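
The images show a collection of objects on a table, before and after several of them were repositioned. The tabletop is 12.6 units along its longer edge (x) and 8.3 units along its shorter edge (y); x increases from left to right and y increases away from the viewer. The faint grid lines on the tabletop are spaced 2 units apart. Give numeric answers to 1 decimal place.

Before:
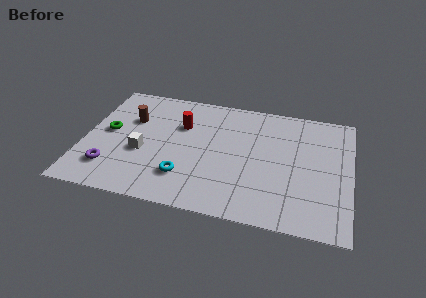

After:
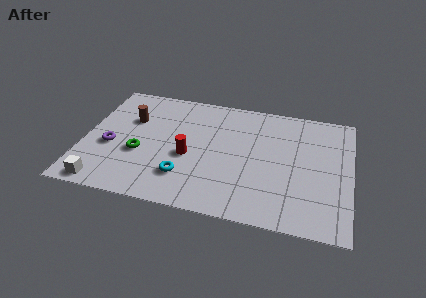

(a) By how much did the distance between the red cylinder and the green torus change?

-1.3

Before: roughly 3.6 units apart; after: 2.3. That's 1.3 units closer together.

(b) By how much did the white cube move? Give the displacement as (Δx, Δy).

(-1.6, -2.5)

The white cube was at about (2.8, 3.3) and moved to about (1.2, 0.8).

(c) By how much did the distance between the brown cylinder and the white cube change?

+2.5

Before: roughly 2.3 units apart; after: 4.8. That's 2.5 units further apart.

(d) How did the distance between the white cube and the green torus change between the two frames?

+0.8

Before: roughly 2.0 units apart; after: 2.8. That's 0.8 units further apart.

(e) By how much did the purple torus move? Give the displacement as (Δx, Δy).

(-0.1, 1.5)

From the two frames, the purple torus sits at roughly (1.4, 1.9) before and (1.3, 3.4) after.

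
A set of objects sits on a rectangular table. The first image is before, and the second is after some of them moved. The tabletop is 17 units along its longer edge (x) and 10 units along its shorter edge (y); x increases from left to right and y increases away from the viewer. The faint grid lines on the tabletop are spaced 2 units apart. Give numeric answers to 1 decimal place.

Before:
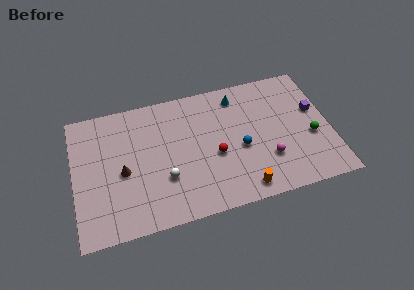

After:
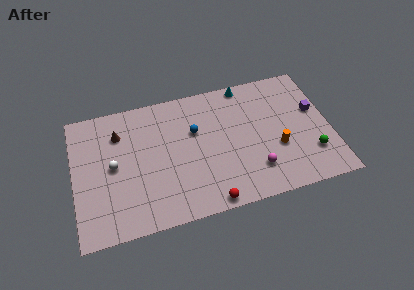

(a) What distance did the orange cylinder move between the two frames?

3.5

The orange cylinder was near (10.9, 1.2) before and (13.4, 3.7) after, so it travelled √(2.5² + 2.5²) ≈ 3.5 units.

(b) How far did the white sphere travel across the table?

3.8

The white sphere was near (5.9, 3.3) before and (2.6, 5.1) after, so it travelled √(3.3² + 1.8²) ≈ 3.8 units.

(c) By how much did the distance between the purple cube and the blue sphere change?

+2.6

They were about 5.4 units apart before and 8.0 after — 2.6 units further apart.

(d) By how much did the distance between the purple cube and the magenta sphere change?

+1.1

The distance was about 4.5 in the first image and 5.6 in the second, so they moved 1.1 units further apart.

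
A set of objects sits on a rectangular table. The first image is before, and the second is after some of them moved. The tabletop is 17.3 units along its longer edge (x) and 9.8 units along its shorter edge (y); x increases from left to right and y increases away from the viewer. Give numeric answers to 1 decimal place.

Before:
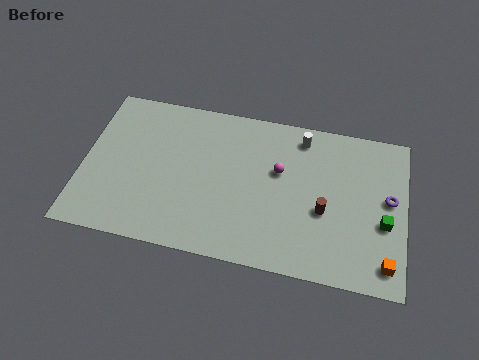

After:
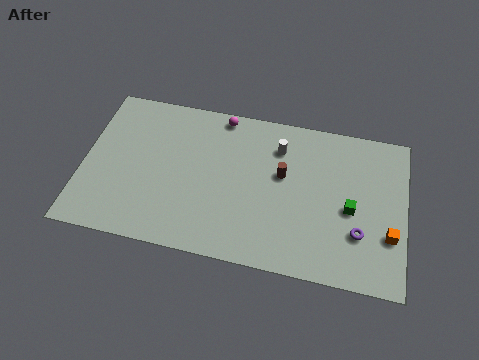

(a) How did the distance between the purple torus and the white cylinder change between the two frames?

+0.7

They were about 5.7 units apart before and 6.4 after — 0.7 units further apart.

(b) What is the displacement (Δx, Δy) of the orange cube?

(0.1, 1.7)

The orange cube was at about (16.4, 1.5) and moved to about (16.5, 3.2).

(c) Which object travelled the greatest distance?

the magenta sphere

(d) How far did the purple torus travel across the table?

2.8

The purple torus moved from about (16.4, 5.4) to (14.9, 3.0), a distance of √(1.5² + 2.4²) ≈ 2.8.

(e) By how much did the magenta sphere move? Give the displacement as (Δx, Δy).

(-3.3, 2.9)

The magenta sphere was at about (10.5, 6.0) and moved to about (7.2, 8.9).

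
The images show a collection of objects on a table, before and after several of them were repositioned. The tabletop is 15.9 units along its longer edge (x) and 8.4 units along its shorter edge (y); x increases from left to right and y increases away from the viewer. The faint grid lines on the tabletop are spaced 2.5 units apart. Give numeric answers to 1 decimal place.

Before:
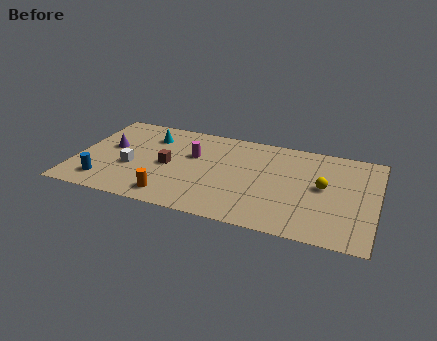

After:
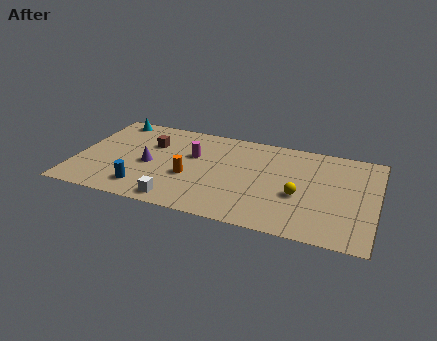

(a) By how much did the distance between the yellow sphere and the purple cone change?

-3.4

The distance was about 11.4 in the first image and 8.0 in the second, so they moved 3.4 units closer together.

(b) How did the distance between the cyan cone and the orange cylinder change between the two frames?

+0.9

The distance was about 5.3 in the first image and 6.2 in the second, so they moved 0.9 units further apart.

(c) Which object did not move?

the magenta cylinder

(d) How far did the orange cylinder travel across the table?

2.2

The orange cylinder moved from about (5.3, 1.3) to (6.1, 3.3), a distance of √(0.8² + 2.0²) ≈ 2.2.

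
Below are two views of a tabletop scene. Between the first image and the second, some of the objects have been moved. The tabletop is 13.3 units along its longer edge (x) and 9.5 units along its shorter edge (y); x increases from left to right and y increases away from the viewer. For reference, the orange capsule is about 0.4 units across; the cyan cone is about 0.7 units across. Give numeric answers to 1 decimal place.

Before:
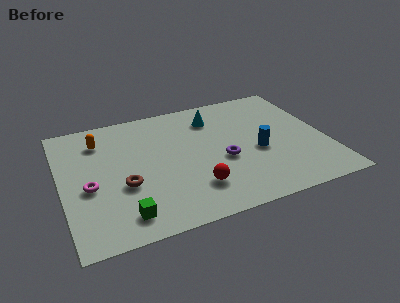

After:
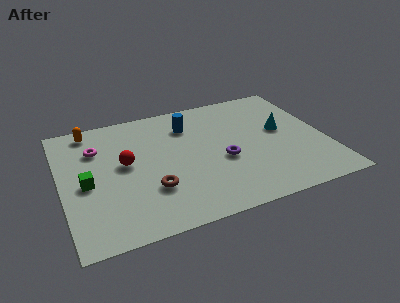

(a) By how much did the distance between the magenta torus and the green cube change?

-0.3

Before: roughly 2.9 units apart; after: 2.6. That's 0.3 units closer together.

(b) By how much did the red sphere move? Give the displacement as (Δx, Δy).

(-3.2, 2.9)

The red sphere was at about (6.4, 2.3) and moved to about (3.2, 5.2).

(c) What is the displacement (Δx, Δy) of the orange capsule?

(-0.4, 1.0)

From the two frames, the orange capsule sits at roughly (2.1, 7.4) before and (1.7, 8.4) after.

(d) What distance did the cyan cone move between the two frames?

3.9

The cyan cone moved from about (7.9, 7.4) to (11.2, 5.3), a distance of √(3.3² + 2.1²) ≈ 3.9.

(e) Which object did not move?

the purple torus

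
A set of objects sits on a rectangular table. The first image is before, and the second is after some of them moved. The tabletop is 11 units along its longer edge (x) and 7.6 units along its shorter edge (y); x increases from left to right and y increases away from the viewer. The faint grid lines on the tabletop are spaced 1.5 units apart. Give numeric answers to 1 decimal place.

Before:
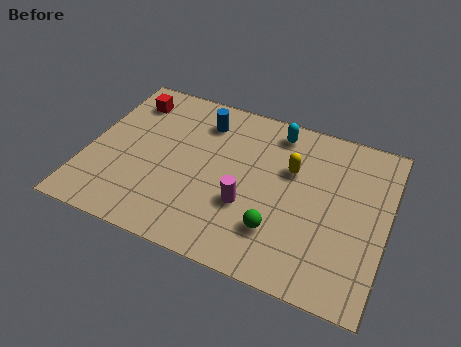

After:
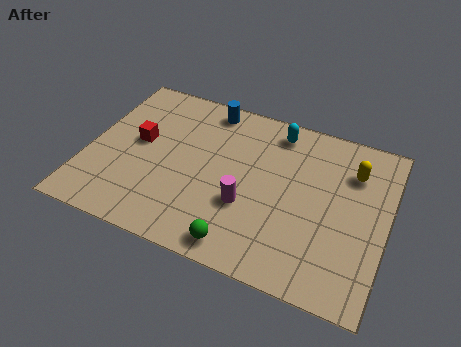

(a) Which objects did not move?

the cyan capsule and the magenta cylinder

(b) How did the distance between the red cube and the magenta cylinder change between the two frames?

-1.4

The distance was about 5.9 in the first image and 4.5 in the second, so they moved 1.4 units closer together.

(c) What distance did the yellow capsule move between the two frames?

2.3

The yellow capsule moved from about (7.4, 4.9) to (9.6, 5.6), a distance of √(2.2² + 0.7²) ≈ 2.3.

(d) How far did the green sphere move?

1.6

The green sphere was near (7.2, 2.0) before and (6.0, 0.9) after, so it travelled √(1.2² + 1.1²) ≈ 1.6 units.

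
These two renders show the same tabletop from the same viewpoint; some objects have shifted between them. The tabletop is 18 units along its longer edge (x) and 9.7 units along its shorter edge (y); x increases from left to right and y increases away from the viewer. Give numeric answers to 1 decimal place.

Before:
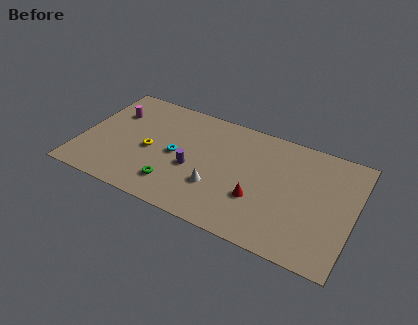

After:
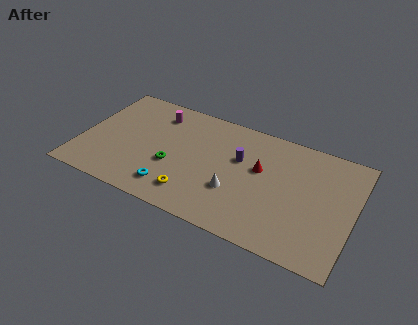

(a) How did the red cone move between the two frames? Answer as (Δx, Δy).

(-0.1, 2.5)

From the two frames, the red cone sits at roughly (11.9, 3.3) before and (11.8, 5.8) after.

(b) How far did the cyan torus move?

2.9

From (6.3, 4.7) to (6.4, 1.8), the cyan torus covered √(0.1² + 2.9²) ≈ 2.9 units.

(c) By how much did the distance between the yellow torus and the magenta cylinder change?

+3.0

The distance was about 3.7 in the first image and 6.7 in the second, so they moved 3.0 units further apart.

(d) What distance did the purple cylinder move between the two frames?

3.6

The purple cylinder moved from about (7.5, 4.0) to (10.4, 6.1), a distance of √(2.9² + 2.1²) ≈ 3.6.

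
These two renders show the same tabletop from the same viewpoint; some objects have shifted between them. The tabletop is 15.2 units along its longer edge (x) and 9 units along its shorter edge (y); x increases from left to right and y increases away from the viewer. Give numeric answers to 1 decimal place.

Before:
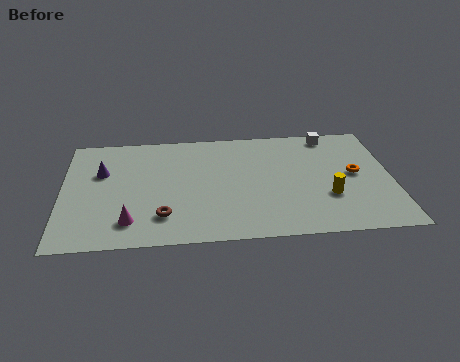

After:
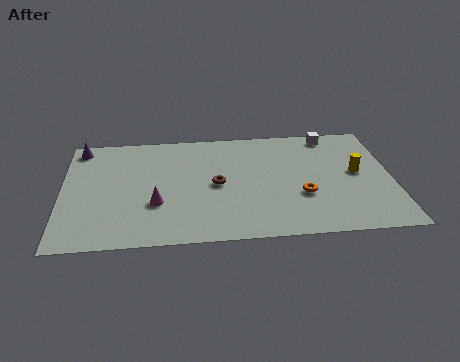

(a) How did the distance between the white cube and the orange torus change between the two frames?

+1.6

They were about 3.4 units apart before and 5.0 after — 1.6 units further apart.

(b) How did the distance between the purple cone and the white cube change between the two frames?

+0.8

The distance was about 10.9 in the first image and 11.7 in the second, so they moved 0.8 units further apart.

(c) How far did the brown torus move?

3.4

The brown torus moved from about (4.6, 2.1) to (7.1, 4.4), a distance of √(2.5² + 2.3²) ≈ 3.4.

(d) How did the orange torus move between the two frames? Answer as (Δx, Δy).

(-2.5, -1.5)

The orange torus started near (13.5, 4.7) and ended near (11.0, 3.2).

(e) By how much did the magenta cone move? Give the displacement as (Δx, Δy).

(1.2, 1.3)

The magenta cone started near (3.1, 1.8) and ended near (4.3, 3.1).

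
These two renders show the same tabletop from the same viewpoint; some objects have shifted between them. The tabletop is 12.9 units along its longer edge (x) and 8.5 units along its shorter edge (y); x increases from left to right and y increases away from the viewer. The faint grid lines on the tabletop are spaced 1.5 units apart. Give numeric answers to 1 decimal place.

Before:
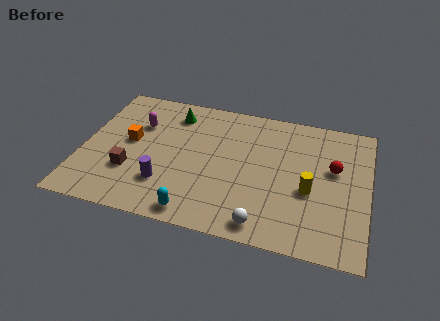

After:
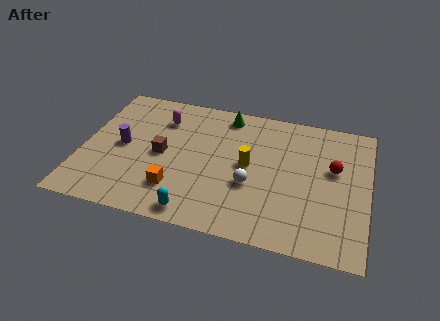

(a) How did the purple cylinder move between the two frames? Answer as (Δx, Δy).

(-2.1, 1.9)

The purple cylinder started near (3.9, 2.3) and ended near (1.8, 4.2).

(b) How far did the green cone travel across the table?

2.5

The green cone was near (3.9, 6.9) before and (6.3, 7.4) after, so it travelled √(2.4² + 0.5²) ≈ 2.5 units.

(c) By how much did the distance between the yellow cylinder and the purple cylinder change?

-0.8

Before: roughly 6.5 units apart; after: 5.7. That's 0.8 units closer together.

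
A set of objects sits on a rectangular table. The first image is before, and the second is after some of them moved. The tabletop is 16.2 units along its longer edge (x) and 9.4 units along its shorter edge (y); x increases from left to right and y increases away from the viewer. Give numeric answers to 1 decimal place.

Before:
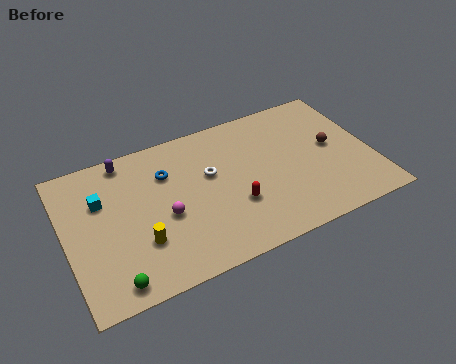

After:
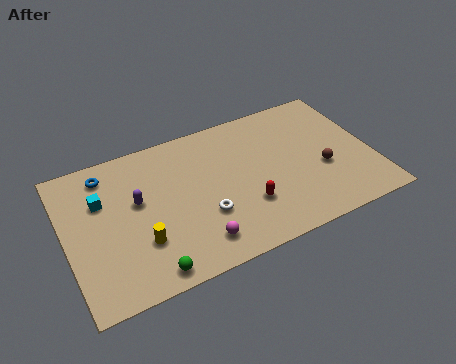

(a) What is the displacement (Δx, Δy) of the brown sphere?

(-0.7, -1.3)

The brown sphere was at about (14.2, 5.0) and moved to about (13.5, 3.7).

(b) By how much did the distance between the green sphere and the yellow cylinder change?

-0.5

The distance was about 2.4 in the first image and 1.9 in the second, so they moved 0.5 units closer together.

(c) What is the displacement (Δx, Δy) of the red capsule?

(0.6, -0.3)

The red capsule was at about (8.7, 3.2) and moved to about (9.3, 2.9).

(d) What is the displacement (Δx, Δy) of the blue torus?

(-3.1, 1.2)

From the two frames, the blue torus sits at roughly (5.5, 6.7) before and (2.4, 7.9) after.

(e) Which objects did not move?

the yellow cylinder and the cyan cube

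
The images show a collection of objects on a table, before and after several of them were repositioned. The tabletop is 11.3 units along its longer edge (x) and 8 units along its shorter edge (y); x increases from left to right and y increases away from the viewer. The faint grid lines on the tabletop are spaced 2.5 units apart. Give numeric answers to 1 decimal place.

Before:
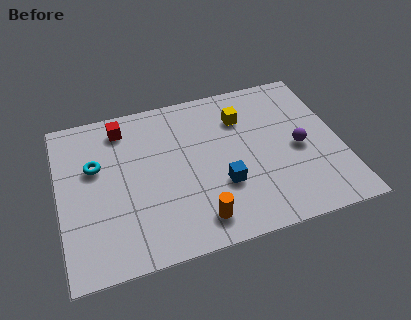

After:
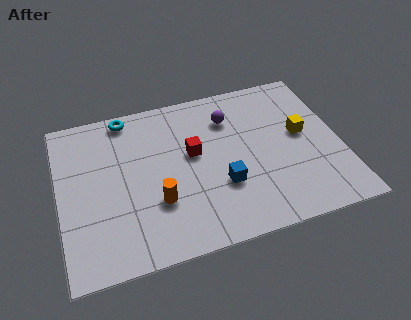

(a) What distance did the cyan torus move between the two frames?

2.6

From (1.5, 5.0) to (2.9, 7.2), the cyan torus covered √(1.4² + 2.2²) ≈ 2.6 units.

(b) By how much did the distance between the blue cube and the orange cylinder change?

+0.8

The distance was about 1.8 in the first image and 2.6 in the second, so they moved 0.8 units further apart.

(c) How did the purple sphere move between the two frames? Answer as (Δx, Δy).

(-2.6, 2.3)

From the two frames, the purple sphere sits at roughly (9.6, 3.7) before and (7.0, 6.0) after.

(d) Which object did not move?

the blue cube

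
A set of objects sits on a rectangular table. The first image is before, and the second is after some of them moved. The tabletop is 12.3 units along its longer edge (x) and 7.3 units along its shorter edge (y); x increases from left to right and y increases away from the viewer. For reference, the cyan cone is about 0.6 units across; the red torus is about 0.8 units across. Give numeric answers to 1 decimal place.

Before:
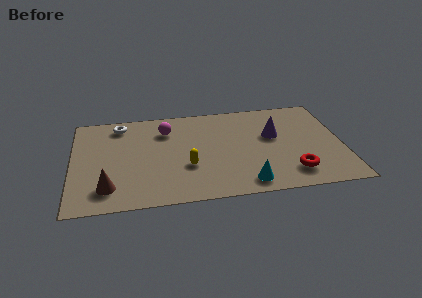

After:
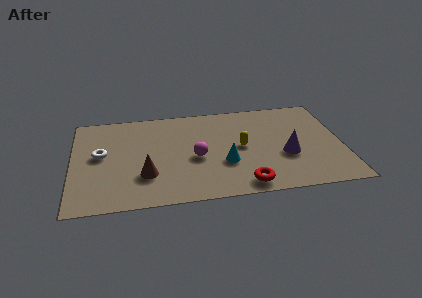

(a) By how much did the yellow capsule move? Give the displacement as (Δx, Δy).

(2.5, 1.1)

From the two frames, the yellow capsule sits at roughly (5.2, 2.6) before and (7.7, 3.7) after.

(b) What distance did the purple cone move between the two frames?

1.7

The purple cone was near (9.2, 4.4) before and (9.7, 2.8) after, so it travelled √(0.5² + 1.6²) ≈ 1.7 units.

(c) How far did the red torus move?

2.3

From (9.9, 1.5) to (7.7, 0.9), the red torus covered √(2.2² + 0.6²) ≈ 2.3 units.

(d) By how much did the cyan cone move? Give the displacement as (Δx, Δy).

(-0.9, 1.6)

From the two frames, the cyan cone sits at roughly (7.8, 1.0) before and (6.9, 2.6) after.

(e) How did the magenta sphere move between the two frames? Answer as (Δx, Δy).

(1.3, -2.3)

From the two frames, the magenta sphere sits at roughly (4.3, 5.5) before and (5.6, 3.2) after.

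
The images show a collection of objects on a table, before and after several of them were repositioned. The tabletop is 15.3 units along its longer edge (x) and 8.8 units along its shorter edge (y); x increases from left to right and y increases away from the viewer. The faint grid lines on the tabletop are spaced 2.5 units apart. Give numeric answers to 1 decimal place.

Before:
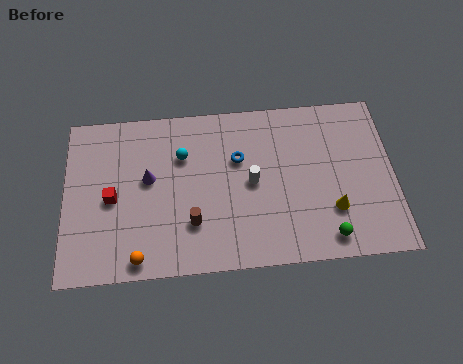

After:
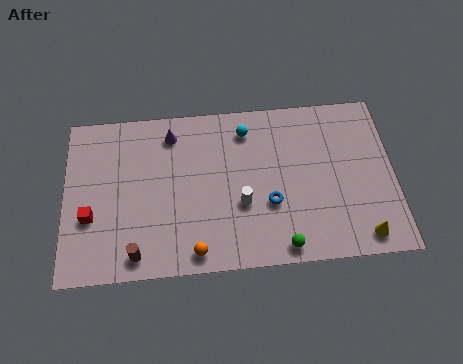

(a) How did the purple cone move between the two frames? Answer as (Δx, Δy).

(1.1, 2.3)

The purple cone started near (3.9, 5.0) and ended near (5.0, 7.3).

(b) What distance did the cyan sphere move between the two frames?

3.2

From (5.5, 6.1) to (8.5, 7.2), the cyan sphere covered √(3.0² + 1.1²) ≈ 3.2 units.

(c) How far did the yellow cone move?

2.0

The yellow cone was near (12.4, 2.6) before and (13.7, 1.1) after, so it travelled √(1.3² + 1.5²) ≈ 2.0 units.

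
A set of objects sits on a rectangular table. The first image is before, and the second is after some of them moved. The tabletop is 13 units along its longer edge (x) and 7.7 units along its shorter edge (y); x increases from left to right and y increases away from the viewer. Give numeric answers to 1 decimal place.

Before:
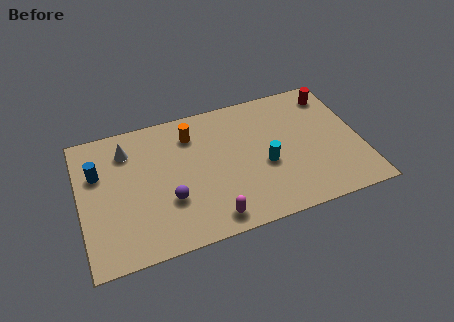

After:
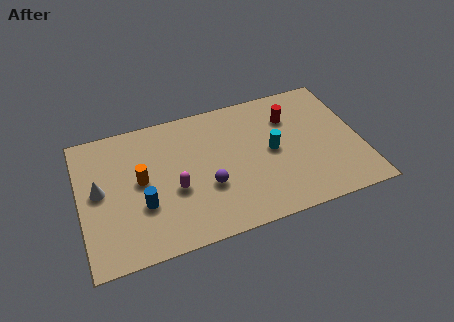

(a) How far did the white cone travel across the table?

2.4

From (2.3, 6.0) to (0.9, 4.1), the white cone covered √(1.4² + 1.9²) ≈ 2.4 units.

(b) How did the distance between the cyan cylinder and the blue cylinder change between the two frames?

-1.6

Before: roughly 7.8 units apart; after: 6.2. That's 1.6 units closer together.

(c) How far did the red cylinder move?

2.2

From (12.0, 6.4) to (9.9, 5.6), the red cylinder covered √(2.1² + 0.8²) ≈ 2.2 units.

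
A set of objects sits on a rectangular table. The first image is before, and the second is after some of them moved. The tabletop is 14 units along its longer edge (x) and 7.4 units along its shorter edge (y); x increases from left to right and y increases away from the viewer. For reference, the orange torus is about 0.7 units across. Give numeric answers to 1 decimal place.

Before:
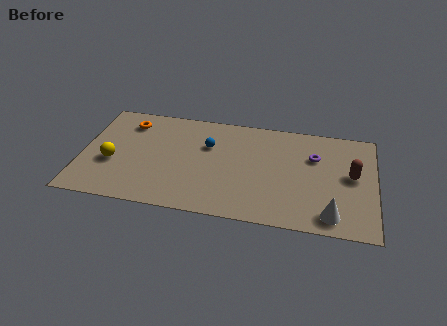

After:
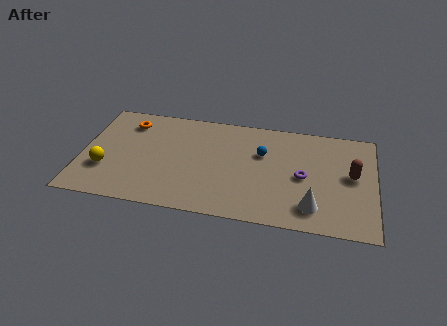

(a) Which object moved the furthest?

the blue sphere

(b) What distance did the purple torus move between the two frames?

1.6

The purple torus moved from about (11.1, 5.0) to (10.6, 3.5), a distance of √(0.5² + 1.5²) ≈ 1.6.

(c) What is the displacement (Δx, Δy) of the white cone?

(-0.9, 0.4)

The white cone started near (12.0, 1.1) and ended near (11.1, 1.5).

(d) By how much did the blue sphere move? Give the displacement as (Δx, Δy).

(2.6, -0.1)

The blue sphere was at about (6.0, 4.9) and moved to about (8.6, 4.8).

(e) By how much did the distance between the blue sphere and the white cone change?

-3.0

Before: roughly 7.1 units apart; after: 4.1. That's 3.0 units closer together.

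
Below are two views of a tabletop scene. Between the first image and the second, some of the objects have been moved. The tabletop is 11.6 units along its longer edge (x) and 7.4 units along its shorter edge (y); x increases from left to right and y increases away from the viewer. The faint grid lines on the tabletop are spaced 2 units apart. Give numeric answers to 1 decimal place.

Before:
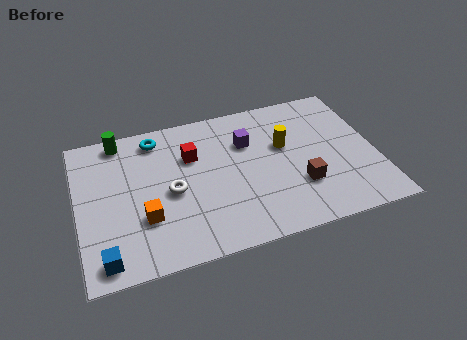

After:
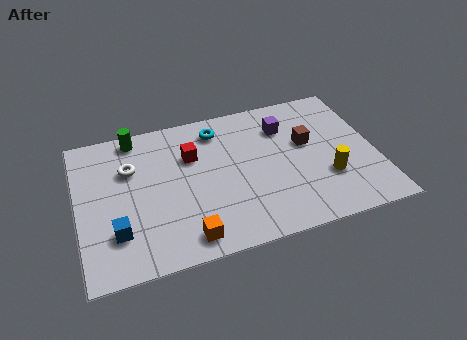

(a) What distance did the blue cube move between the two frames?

1.2

From (0.9, 0.9) to (1.4, 2.0), the blue cube covered √(0.5² + 1.1²) ≈ 1.2 units.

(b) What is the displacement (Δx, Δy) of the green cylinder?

(0.6, 0.0)

The green cylinder was at about (1.8, 6.6) and moved to about (2.4, 6.6).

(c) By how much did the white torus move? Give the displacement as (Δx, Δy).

(-1.5, 1.6)

The white torus was at about (3.6, 3.4) and moved to about (2.1, 5.0).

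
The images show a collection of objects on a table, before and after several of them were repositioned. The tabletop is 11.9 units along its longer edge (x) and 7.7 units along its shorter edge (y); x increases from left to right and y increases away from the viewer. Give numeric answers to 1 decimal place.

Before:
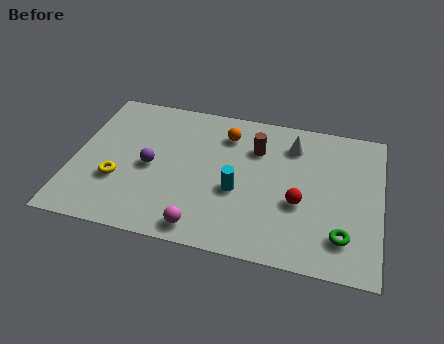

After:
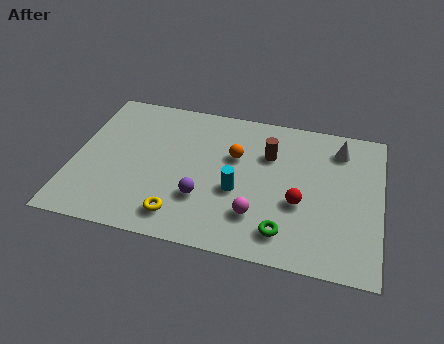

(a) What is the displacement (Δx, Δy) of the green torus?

(-2.2, -0.3)

The green torus started near (10.5, 1.7) and ended near (8.3, 1.4).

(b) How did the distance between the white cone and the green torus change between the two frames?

+0.4

They were about 4.8 units apart before and 5.2 after — 0.4 units further apart.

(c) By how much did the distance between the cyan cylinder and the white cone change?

+1.4

Before: roughly 3.5 units apart; after: 4.9. That's 1.4 units further apart.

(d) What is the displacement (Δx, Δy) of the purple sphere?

(2.1, -1.2)

The purple sphere started near (3.0, 3.6) and ended near (5.1, 2.4).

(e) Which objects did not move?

the red sphere and the cyan cylinder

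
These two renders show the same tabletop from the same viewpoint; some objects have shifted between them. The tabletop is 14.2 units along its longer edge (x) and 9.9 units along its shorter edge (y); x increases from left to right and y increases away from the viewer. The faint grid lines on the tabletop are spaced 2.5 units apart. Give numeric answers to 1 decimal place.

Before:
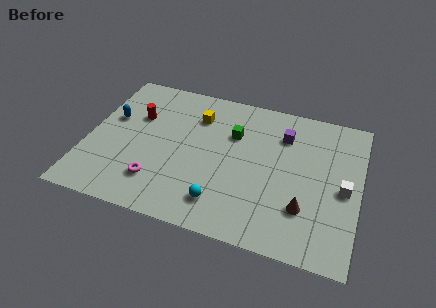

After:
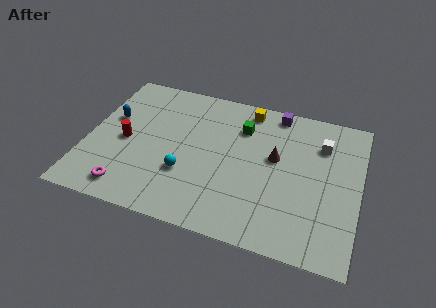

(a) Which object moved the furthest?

the brown cone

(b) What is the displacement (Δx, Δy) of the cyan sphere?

(-2.0, 1.4)

From the two frames, the cyan sphere sits at roughly (7.3, 1.9) before and (5.3, 3.3) after.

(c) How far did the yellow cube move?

2.9

The yellow cube was near (5.5, 7.4) before and (8.1, 8.7) after, so it travelled √(2.6² + 1.3²) ≈ 2.9 units.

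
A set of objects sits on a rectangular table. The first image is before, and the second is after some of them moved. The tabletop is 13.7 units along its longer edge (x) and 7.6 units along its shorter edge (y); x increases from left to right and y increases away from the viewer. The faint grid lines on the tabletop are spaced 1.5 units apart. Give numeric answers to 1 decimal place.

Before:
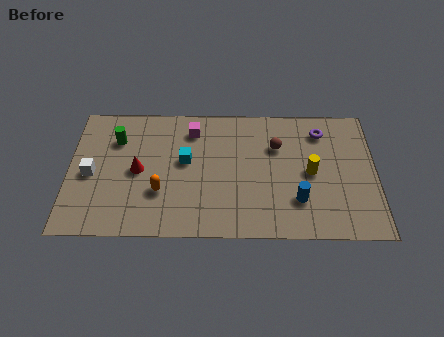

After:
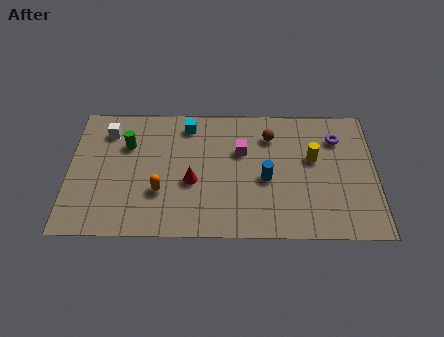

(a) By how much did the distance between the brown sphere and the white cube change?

-1.2

They were about 8.5 units apart before and 7.3 after — 1.2 units closer together.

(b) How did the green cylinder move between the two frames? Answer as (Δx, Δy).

(0.5, -0.3)

The green cylinder started near (2.1, 5.5) and ended near (2.6, 5.2).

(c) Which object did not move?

the orange capsule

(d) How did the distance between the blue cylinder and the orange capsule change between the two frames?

-1.3

They were about 6.1 units apart before and 4.8 after — 1.3 units closer together.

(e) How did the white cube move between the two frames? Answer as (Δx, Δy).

(0.7, 2.5)

From the two frames, the white cube sits at roughly (1.0, 3.5) before and (1.7, 6.0) after.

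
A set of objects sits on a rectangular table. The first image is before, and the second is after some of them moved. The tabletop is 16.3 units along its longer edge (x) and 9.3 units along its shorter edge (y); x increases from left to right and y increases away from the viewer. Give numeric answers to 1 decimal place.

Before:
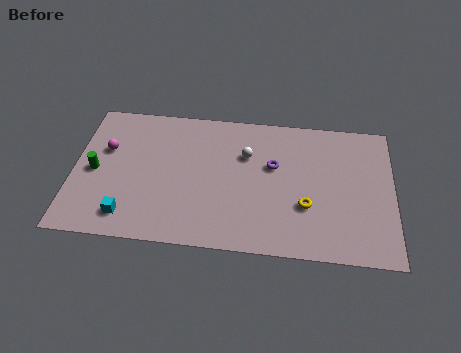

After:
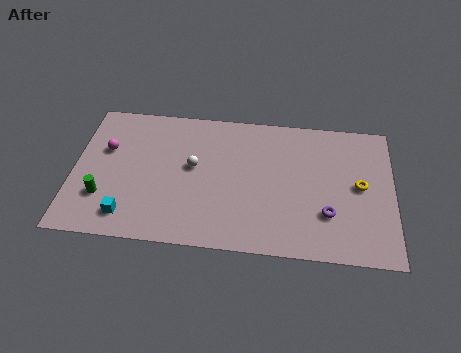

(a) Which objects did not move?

the magenta sphere and the cyan cube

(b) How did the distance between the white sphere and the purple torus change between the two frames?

+5.8

They were about 1.5 units apart before and 7.3 after — 5.8 units further apart.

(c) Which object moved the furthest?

the purple torus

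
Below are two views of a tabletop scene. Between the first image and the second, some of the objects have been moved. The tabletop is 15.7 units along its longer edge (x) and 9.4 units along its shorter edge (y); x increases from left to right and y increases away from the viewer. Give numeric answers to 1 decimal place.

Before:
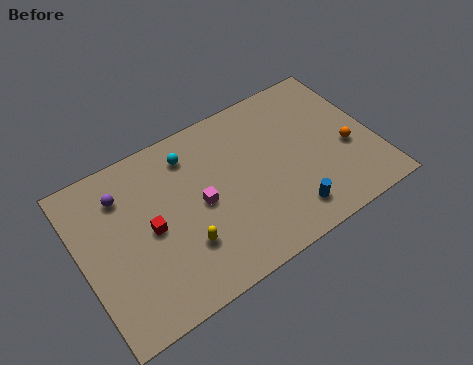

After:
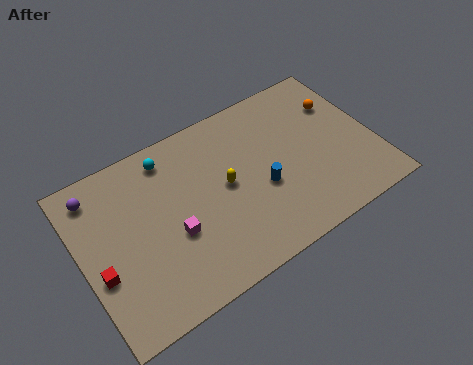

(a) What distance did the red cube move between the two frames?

3.0

From (3.6, 4.6) to (0.8, 3.6), the red cube covered √(2.8² + 1.0²) ≈ 3.0 units.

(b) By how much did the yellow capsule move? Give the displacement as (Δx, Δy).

(2.6, 2.1)

The yellow capsule started near (5.1, 2.8) and ended near (7.7, 4.9).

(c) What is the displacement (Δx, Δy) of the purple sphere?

(-1.3, 0.7)

The purple sphere was at about (2.5, 7.2) and moved to about (1.2, 7.9).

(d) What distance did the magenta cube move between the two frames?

1.8

The magenta cube was near (6.3, 4.6) before and (4.7, 3.7) after, so it travelled √(1.6² + 0.9²) ≈ 1.8 units.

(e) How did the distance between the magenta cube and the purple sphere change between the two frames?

+0.9

Before: roughly 4.6 units apart; after: 5.5. That's 0.9 units further apart.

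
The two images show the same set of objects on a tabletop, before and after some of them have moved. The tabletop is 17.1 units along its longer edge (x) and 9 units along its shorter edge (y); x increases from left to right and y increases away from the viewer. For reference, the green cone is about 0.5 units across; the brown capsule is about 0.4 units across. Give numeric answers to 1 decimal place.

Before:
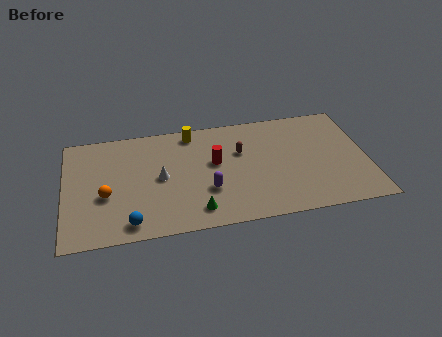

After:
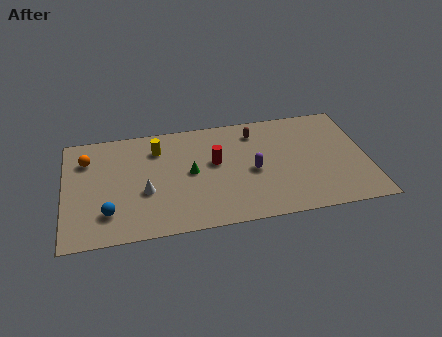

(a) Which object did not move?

the red cylinder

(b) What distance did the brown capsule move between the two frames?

1.7

The brown capsule moved from about (10.0, 5.8) to (10.9, 7.3), a distance of √(0.9² + 1.5²) ≈ 1.7.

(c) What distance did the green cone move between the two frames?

3.1

The green cone moved from about (7.3, 1.5) to (7.1, 4.6), a distance of √(0.2² + 3.1²) ≈ 3.1.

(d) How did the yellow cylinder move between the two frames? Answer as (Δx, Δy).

(-2.0, -1.0)

The yellow cylinder was at about (7.3, 7.9) and moved to about (5.3, 6.9).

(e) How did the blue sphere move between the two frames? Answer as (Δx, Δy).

(-1.2, 1.0)

From the two frames, the blue sphere sits at roughly (3.6, 1.2) before and (2.4, 2.2) after.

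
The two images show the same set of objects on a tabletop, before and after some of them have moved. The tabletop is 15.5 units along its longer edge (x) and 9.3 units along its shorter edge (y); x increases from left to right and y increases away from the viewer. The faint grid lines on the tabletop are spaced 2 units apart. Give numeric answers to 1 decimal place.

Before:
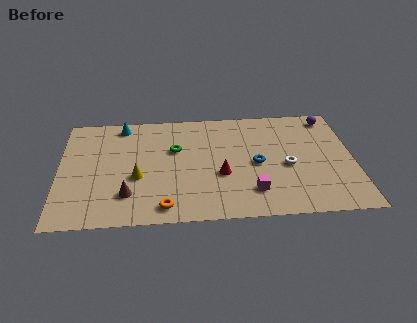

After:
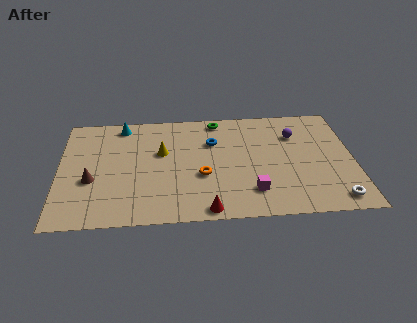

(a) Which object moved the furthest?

the white torus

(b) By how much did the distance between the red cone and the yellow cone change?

+1.0

Before: roughly 4.4 units apart; after: 5.4. That's 1.0 units further apart.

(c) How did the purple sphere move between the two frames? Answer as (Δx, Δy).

(-1.9, -1.4)

The purple sphere started near (14.4, 8.1) and ended near (12.5, 6.7).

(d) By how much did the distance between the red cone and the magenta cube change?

+0.5

Before: roughly 2.2 units apart; after: 2.7. That's 0.5 units further apart.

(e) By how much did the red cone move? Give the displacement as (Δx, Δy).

(-0.8, -2.8)

From the two frames, the red cone sits at roughly (8.5, 3.6) before and (7.7, 0.8) after.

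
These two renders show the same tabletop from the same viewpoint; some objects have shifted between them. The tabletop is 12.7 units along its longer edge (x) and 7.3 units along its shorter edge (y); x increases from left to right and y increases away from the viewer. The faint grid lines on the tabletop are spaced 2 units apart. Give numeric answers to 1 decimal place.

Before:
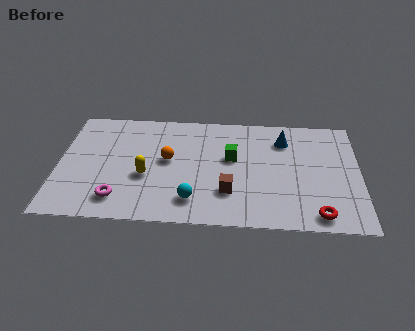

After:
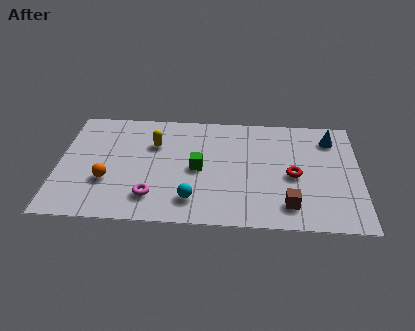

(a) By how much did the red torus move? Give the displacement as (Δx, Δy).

(-1.0, 2.4)

The red torus started near (10.9, 0.9) and ended near (9.9, 3.3).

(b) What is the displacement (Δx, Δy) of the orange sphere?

(-2.5, -1.5)

From the two frames, the orange sphere sits at roughly (4.6, 4.0) before and (2.1, 2.5) after.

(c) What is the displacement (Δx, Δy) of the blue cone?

(2.0, 0.2)

The blue cone was at about (9.5, 5.6) and moved to about (11.5, 5.8).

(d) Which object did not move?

the cyan sphere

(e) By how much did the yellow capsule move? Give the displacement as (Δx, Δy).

(0.3, 2.1)

The yellow capsule started near (3.7, 2.9) and ended near (4.0, 5.0).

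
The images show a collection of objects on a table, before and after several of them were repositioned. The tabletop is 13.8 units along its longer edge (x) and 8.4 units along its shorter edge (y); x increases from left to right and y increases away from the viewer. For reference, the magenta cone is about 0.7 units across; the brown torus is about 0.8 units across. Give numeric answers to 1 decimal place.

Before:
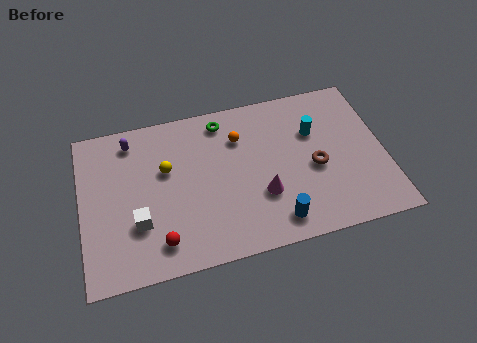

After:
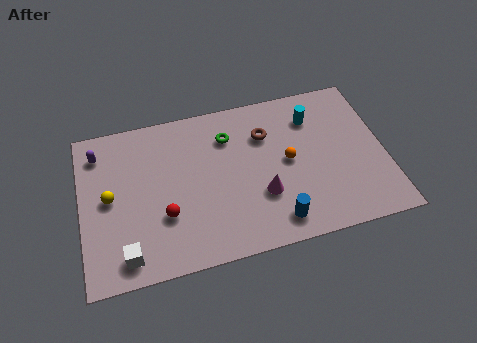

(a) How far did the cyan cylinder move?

0.8

From (10.7, 5.6) to (10.7, 6.4), the cyan cylinder covered √(0.0² + 0.8²) ≈ 0.8 units.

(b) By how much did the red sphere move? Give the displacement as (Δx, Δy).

(0.3, 1.3)

The red sphere started near (3.4, 1.5) and ended near (3.7, 2.8).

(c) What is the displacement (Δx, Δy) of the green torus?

(0.2, -0.9)

The green torus started near (6.6, 7.2) and ended near (6.8, 6.3).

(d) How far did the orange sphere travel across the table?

2.8

From (7.3, 6.1) to (9.4, 4.3), the orange sphere covered √(2.1² + 1.8²) ≈ 2.8 units.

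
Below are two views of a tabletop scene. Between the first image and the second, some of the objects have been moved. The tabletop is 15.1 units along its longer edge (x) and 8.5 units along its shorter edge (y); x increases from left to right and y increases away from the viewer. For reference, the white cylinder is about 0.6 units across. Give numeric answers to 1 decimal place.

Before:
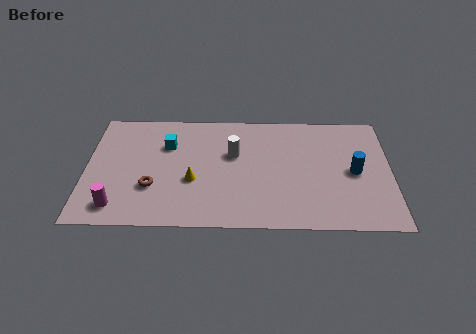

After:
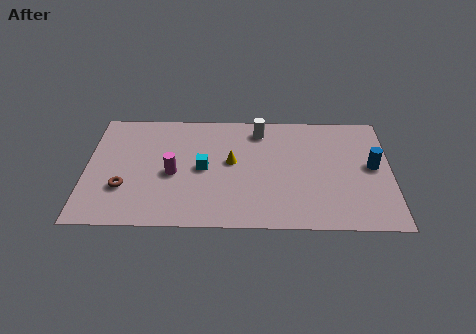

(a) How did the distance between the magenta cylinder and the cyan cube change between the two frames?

-3.5

Before: roughly 5.1 units apart; after: 1.6. That's 3.5 units closer together.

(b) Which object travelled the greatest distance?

the magenta cylinder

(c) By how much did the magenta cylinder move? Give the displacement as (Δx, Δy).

(2.7, 2.4)

From the two frames, the magenta cylinder sits at roughly (1.6, 1.4) before and (4.3, 3.8) after.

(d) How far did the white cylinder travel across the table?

2.2

The white cylinder moved from about (7.3, 5.3) to (8.6, 7.1), a distance of √(1.3² + 1.8²) ≈ 2.2.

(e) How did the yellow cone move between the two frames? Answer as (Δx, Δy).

(1.9, 1.4)

From the two frames, the yellow cone sits at roughly (5.3, 3.3) before and (7.2, 4.7) after.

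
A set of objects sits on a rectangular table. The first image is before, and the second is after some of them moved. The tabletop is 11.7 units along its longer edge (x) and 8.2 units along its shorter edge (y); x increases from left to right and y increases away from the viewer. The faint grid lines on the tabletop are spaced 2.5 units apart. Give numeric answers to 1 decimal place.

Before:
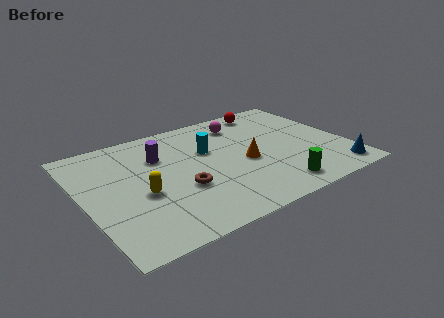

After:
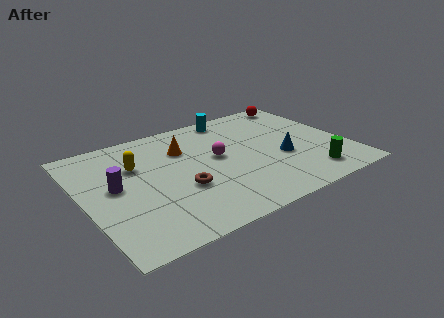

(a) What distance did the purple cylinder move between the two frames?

2.6

The purple cylinder moved from about (3.6, 5.7) to (1.4, 4.4), a distance of √(2.2² + 1.3²) ≈ 2.6.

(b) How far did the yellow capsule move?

2.1

The yellow capsule was near (2.4, 3.4) before and (2.5, 5.5) after, so it travelled √(0.1² + 2.1²) ≈ 2.1 units.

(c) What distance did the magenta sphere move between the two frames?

2.6

From (7.5, 6.6) to (6.0, 4.5), the magenta sphere covered √(1.5² + 2.1²) ≈ 2.6 units.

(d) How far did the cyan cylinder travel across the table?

2.6

The cyan cylinder was near (5.7, 5.2) before and (7.2, 7.3) after, so it travelled √(1.5² + 2.1²) ≈ 2.6 units.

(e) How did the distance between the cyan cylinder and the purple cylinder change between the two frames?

+4.3

They were about 2.2 units apart before and 6.5 after — 4.3 units further apart.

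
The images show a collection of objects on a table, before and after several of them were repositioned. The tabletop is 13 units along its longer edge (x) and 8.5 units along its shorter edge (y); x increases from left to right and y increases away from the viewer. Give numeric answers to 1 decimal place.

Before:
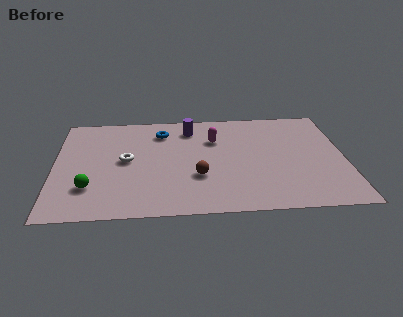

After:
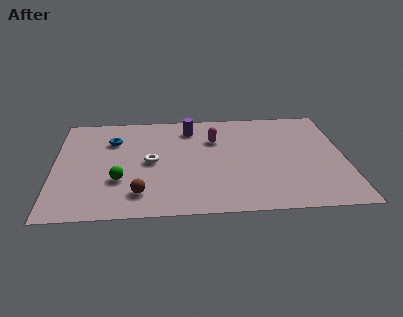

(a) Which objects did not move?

the magenta capsule and the purple cylinder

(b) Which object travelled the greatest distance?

the brown sphere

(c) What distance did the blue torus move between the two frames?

2.3

The blue torus was near (4.8, 6.7) before and (2.6, 6.1) after, so it travelled √(2.2² + 0.6²) ≈ 2.3 units.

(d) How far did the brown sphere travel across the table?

2.9

The brown sphere was near (6.4, 2.9) before and (3.8, 1.7) after, so it travelled √(2.6² + 1.2²) ≈ 2.9 units.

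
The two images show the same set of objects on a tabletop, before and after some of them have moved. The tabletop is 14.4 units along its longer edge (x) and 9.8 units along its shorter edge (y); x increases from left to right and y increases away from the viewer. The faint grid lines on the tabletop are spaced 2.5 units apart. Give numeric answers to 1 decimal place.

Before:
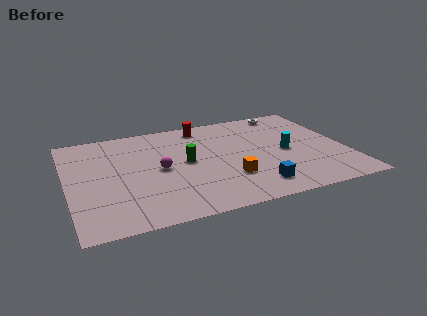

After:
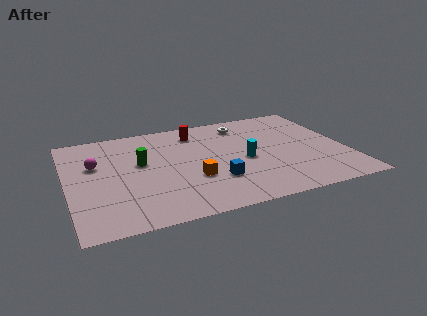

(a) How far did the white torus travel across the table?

2.6

From (11.9, 8.8) to (9.4, 8.1), the white torus covered √(2.5² + 0.7²) ≈ 2.6 units.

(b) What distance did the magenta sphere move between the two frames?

3.5

The magenta sphere moved from about (4.7, 4.8) to (1.5, 6.2), a distance of √(3.2² + 1.4²) ≈ 3.5.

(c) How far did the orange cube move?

1.9

The orange cube was near (8.1, 2.9) before and (6.3, 3.4) after, so it travelled √(1.8² + 0.5²) ≈ 1.9 units.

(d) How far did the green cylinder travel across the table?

2.4

The green cylinder moved from about (6.1, 5.1) to (3.8, 5.7), a distance of √(2.3² + 0.6²) ≈ 2.4.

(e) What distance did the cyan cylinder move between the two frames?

2.2

The cyan cylinder moved from about (11.3, 4.6) to (9.1, 4.4), a distance of √(2.2² + 0.2²) ≈ 2.2.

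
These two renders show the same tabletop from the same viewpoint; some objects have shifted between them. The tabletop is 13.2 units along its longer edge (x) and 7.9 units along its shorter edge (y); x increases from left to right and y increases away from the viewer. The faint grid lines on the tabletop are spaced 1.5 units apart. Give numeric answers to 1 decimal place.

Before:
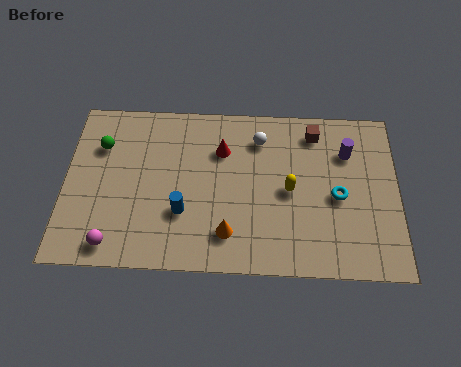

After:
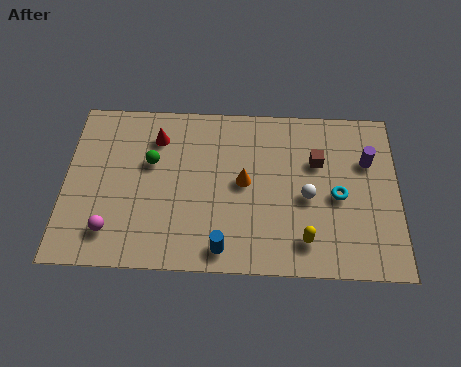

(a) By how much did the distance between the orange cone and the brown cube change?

-2.9

They were about 6.0 units apart before and 3.1 after — 2.9 units closer together.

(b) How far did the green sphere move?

2.1

From (1.4, 5.6) to (3.4, 4.9), the green sphere covered √(2.0² + 0.7²) ≈ 2.1 units.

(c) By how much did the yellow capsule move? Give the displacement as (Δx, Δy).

(0.6, -2.3)

From the two frames, the yellow capsule sits at roughly (8.9, 3.8) before and (9.5, 1.5) after.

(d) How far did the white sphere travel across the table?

3.3

The white sphere was near (7.7, 6.2) before and (9.6, 3.5) after, so it travelled √(1.9² + 2.7²) ≈ 3.3 units.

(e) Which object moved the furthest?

the white sphere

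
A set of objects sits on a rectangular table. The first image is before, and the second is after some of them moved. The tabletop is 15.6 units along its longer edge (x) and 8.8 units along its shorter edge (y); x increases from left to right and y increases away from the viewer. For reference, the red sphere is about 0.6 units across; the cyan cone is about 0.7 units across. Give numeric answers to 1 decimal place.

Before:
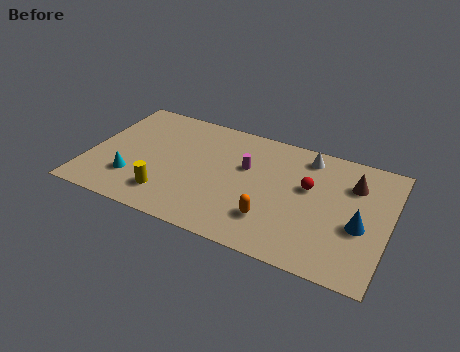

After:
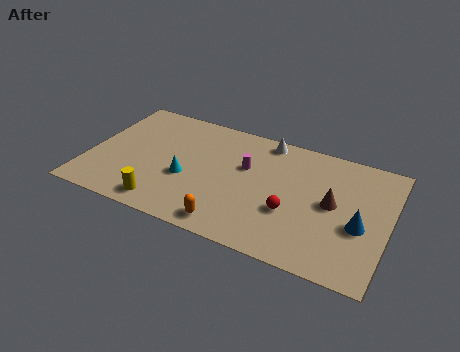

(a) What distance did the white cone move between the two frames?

2.2

The white cone moved from about (11.1, 7.5) to (8.9, 7.9), a distance of √(2.2² + 0.4²) ≈ 2.2.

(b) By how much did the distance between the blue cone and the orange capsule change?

+2.3

The distance was about 4.6 in the first image and 6.9 in the second, so they moved 2.3 units further apart.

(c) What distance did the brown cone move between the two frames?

2.0

From (13.6, 6.4) to (12.7, 4.6), the brown cone covered √(0.9² + 1.8²) ≈ 2.0 units.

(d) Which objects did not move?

the blue cone and the magenta cylinder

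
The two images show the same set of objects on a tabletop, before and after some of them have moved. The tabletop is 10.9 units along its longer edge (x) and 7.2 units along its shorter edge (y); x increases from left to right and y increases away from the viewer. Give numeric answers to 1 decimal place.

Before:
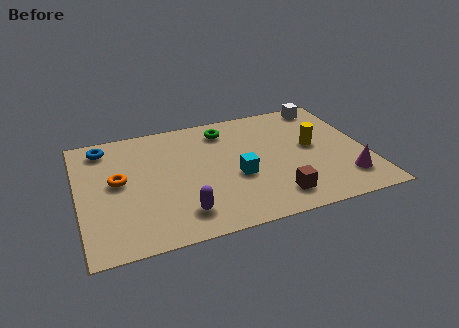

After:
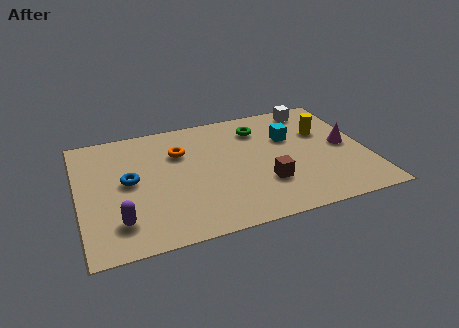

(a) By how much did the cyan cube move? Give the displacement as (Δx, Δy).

(2.2, 1.8)

The cyan cube started near (5.9, 2.9) and ended near (8.1, 4.7).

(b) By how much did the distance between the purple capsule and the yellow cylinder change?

+2.8

The distance was about 5.8 in the first image and 8.6 in the second, so they moved 2.8 units further apart.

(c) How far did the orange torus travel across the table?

2.6

The orange torus moved from about (1.5, 3.9) to (3.9, 5.0), a distance of √(2.4² + 1.1²) ≈ 2.6.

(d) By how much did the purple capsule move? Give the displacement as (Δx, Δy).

(-2.3, 0.2)

The purple capsule was at about (3.7, 1.4) and moved to about (1.4, 1.6).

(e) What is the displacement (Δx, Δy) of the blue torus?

(0.8, -2.3)

The blue torus started near (1.1, 6.1) and ended near (1.9, 3.8).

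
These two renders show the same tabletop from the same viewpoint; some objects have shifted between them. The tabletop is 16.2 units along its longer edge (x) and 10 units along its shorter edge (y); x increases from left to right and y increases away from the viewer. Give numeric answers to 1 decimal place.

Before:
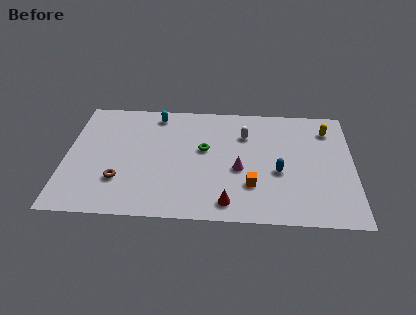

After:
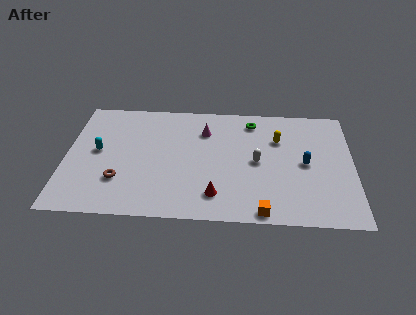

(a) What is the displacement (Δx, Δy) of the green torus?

(2.7, 2.6)

From the two frames, the green torus sits at roughly (7.8, 5.8) before and (10.5, 8.4) after.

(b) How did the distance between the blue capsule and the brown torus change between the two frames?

+1.6

Before: roughly 9.0 units apart; after: 10.6. That's 1.6 units further apart.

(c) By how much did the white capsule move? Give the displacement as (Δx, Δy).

(0.7, -2.3)

The white capsule started near (10.1, 7.2) and ended near (10.8, 4.9).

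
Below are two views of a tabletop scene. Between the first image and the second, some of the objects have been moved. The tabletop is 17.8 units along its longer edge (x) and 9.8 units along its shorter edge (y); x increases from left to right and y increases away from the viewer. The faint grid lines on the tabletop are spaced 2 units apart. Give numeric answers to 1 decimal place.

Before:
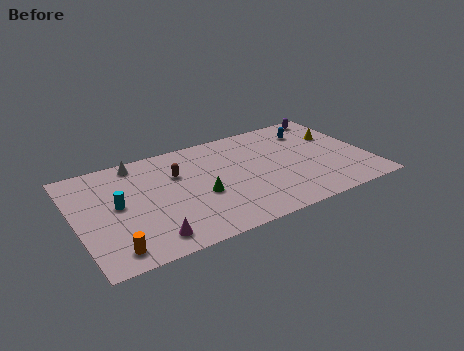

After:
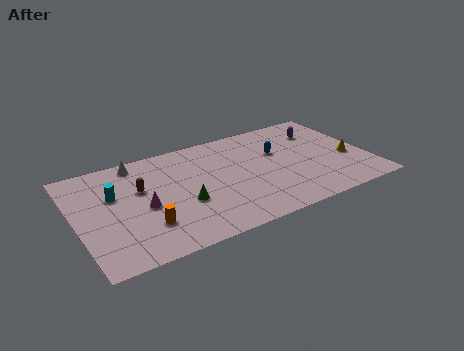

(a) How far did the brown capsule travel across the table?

2.4

The brown capsule was near (6.3, 6.6) before and (4.0, 6.1) after, so it travelled √(2.3² + 0.5²) ≈ 2.4 units.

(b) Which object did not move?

the white cone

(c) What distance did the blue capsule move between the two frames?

2.7

From (14.8, 7.6) to (12.5, 6.2), the blue capsule covered √(2.3² + 1.4²) ≈ 2.7 units.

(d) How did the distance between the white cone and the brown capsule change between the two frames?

-0.4

The distance was about 3.0 in the first image and 2.6 in the second, so they moved 0.4 units closer together.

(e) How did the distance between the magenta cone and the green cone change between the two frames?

-1.8

They were about 4.2 units apart before and 2.4 after — 1.8 units closer together.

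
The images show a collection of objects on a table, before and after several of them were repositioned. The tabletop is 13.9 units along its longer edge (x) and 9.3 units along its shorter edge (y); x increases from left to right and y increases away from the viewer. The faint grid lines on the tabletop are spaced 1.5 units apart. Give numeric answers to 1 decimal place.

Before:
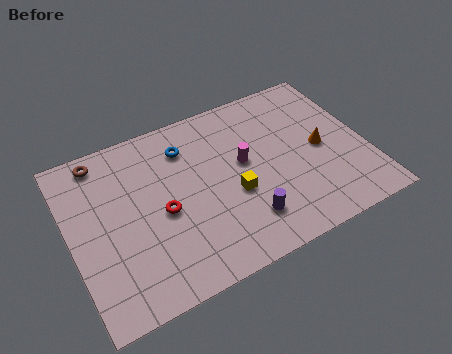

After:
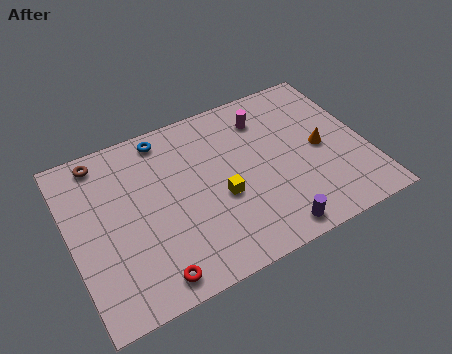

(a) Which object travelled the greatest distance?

the red torus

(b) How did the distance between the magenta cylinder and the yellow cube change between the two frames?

+2.7

Before: roughly 1.7 units apart; after: 4.4. That's 2.7 units further apart.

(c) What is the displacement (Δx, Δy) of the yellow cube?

(-0.6, 0.1)

The yellow cube started near (7.5, 3.7) and ended near (6.9, 3.8).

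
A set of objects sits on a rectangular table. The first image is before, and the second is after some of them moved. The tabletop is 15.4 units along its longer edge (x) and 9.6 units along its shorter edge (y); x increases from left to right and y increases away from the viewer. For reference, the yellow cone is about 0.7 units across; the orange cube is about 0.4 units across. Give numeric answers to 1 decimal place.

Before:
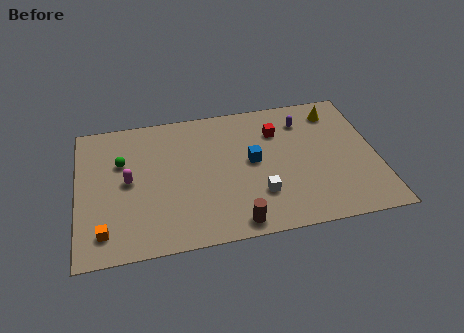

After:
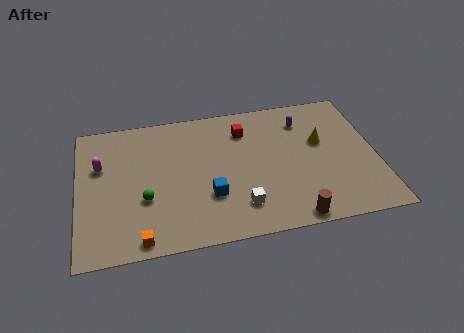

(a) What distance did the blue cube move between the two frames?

3.0

From (9.0, 5.1) to (6.7, 3.1), the blue cube covered √(2.3² + 2.0²) ≈ 3.0 units.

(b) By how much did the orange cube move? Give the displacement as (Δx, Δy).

(1.8, -0.8)

From the two frames, the orange cube sits at roughly (1.3, 1.7) before and (3.1, 0.9) after.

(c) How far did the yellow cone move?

2.3

From (13.5, 7.9) to (12.6, 5.8), the yellow cone covered √(0.9² + 2.1²) ≈ 2.3 units.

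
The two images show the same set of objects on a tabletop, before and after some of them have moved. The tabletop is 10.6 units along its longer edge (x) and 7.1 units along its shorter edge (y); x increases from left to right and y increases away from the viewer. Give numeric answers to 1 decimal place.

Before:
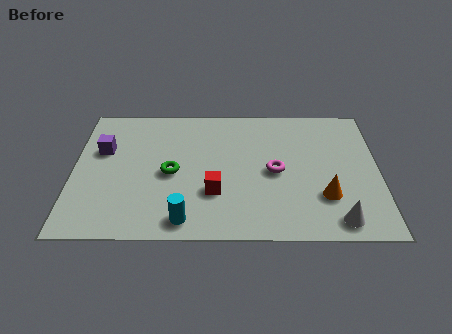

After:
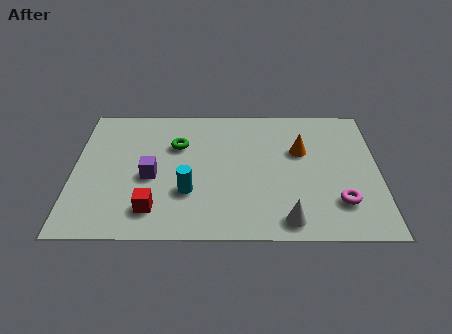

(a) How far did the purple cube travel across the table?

2.2

The purple cube moved from about (1.0, 4.5) to (2.7, 3.1), a distance of √(1.7² + 1.4²) ≈ 2.2.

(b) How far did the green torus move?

1.5

From (3.4, 3.3) to (3.6, 4.8), the green torus covered √(0.2² + 1.5²) ≈ 1.5 units.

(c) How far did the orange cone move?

2.5

The orange cone was near (8.7, 2.1) before and (7.9, 4.5) after, so it travelled √(0.8² + 2.4²) ≈ 2.5 units.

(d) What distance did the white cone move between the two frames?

1.7

From (9.1, 0.9) to (7.4, 0.9), the white cone covered √(1.7² + 0.0²) ≈ 1.7 units.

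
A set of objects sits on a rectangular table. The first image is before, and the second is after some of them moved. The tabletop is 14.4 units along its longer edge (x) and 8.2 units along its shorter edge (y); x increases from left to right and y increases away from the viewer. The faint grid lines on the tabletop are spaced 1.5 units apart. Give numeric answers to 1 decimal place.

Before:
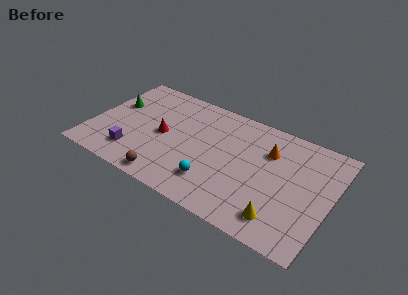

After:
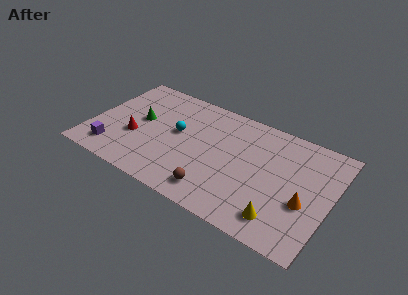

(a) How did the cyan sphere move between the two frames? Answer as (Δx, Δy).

(-2.6, 2.6)

The cyan sphere started near (7.7, 2.0) and ended near (5.1, 4.6).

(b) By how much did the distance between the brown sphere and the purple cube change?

+3.8

Before: roughly 2.5 units apart; after: 6.3. That's 3.8 units further apart.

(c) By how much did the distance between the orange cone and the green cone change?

+0.9

The distance was about 9.4 in the first image and 10.3 in the second, so they moved 0.9 units further apart.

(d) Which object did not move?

the yellow cone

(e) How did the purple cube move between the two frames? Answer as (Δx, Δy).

(-1.2, -0.3)

From the two frames, the purple cube sits at roughly (2.8, 1.8) before and (1.6, 1.5) after.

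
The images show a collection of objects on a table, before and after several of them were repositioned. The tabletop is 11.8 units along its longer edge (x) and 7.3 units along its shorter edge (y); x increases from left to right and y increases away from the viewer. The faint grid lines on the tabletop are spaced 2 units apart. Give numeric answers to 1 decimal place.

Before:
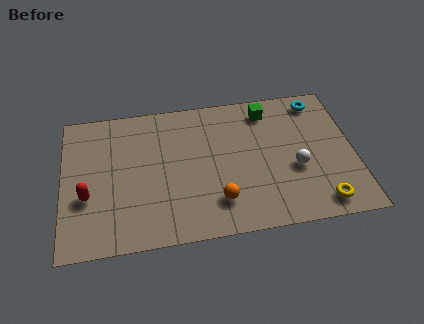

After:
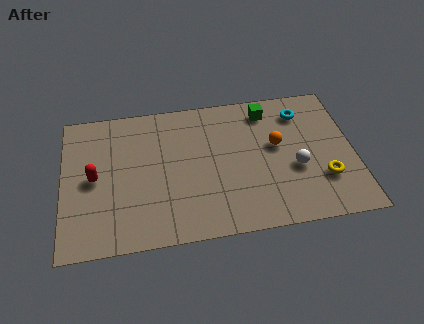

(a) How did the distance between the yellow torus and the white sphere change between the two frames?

-0.8

Before: roughly 2.1 units apart; after: 1.3. That's 0.8 units closer together.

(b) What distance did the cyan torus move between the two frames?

0.9

The cyan torus moved from about (10.5, 6.3) to (9.8, 5.8), a distance of √(0.7² + 0.5²) ≈ 0.9.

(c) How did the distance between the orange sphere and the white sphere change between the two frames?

-1.9

Before: roughly 3.4 units apart; after: 1.5. That's 1.9 units closer together.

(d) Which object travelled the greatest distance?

the orange sphere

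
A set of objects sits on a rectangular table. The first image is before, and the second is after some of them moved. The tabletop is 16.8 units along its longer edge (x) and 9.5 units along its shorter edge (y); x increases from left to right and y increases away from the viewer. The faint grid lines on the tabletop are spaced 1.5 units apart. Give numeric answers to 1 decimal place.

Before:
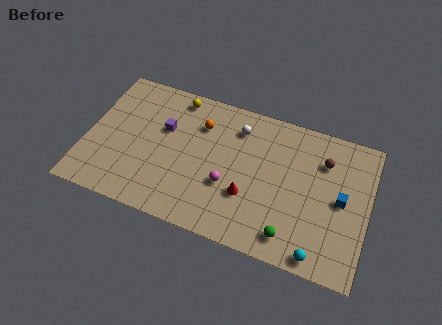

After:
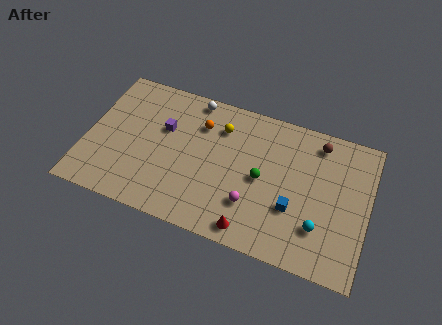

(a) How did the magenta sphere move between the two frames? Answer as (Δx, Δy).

(1.5, -0.8)

The magenta sphere was at about (8.6, 3.5) and moved to about (10.1, 2.7).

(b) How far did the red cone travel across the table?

2.1

From (9.8, 3.2) to (10.2, 1.1), the red cone covered √(0.4² + 2.1²) ≈ 2.1 units.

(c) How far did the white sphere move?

3.0

The white sphere moved from about (8.8, 7.5) to (6.0, 8.6), a distance of √(2.8² + 1.1²) ≈ 3.0.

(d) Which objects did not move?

the orange sphere and the purple cube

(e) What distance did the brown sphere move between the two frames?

1.2

From (14.0, 7.0) to (13.6, 8.1), the brown sphere covered √(0.4² + 1.1²) ≈ 1.2 units.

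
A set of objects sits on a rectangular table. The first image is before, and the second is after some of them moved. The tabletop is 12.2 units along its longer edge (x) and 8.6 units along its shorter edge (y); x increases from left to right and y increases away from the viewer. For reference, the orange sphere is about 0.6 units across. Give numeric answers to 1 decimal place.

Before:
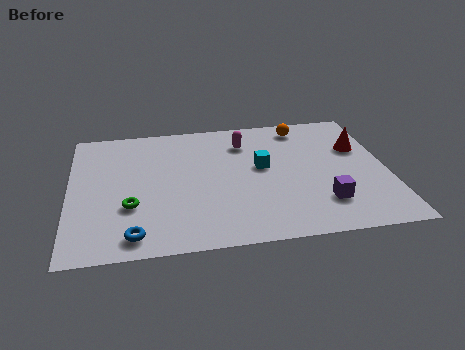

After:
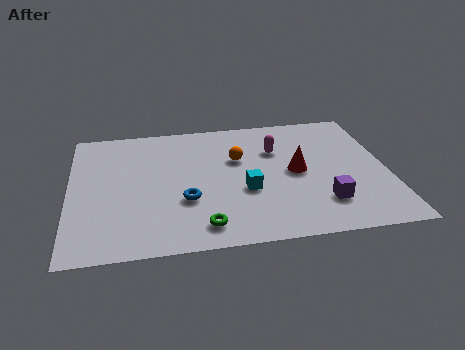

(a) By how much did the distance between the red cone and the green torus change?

-4.5

Before: roughly 9.3 units apart; after: 4.8. That's 4.5 units closer together.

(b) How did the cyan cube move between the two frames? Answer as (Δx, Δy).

(-0.7, -1.5)

The cyan cube started near (7.4, 4.8) and ended near (6.7, 3.3).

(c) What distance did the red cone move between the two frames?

2.8

From (11.2, 5.6) to (8.7, 4.3), the red cone covered √(2.5² + 1.3²) ≈ 2.8 units.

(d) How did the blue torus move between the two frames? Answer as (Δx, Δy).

(2.0, 1.9)

From the two frames, the blue torus sits at roughly (2.4, 1.1) before and (4.4, 3.0) after.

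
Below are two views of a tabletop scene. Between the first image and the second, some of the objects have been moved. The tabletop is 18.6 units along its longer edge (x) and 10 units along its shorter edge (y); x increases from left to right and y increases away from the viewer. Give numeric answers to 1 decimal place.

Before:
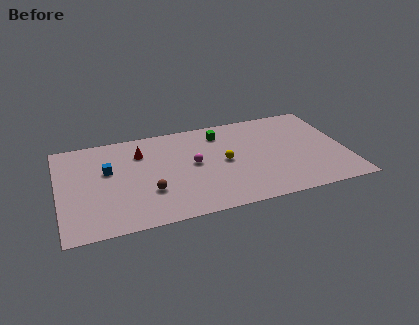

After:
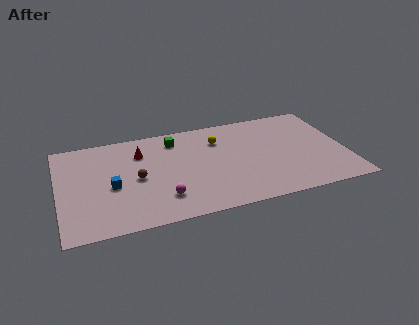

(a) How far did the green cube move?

3.0

The green cube moved from about (10.7, 8.1) to (7.7, 8.2), a distance of √(3.0² + 0.1²) ≈ 3.0.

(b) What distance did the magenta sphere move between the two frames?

3.6

From (8.7, 5.3) to (6.5, 2.4), the magenta sphere covered √(2.2² + 2.9²) ≈ 3.6 units.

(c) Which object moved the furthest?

the magenta sphere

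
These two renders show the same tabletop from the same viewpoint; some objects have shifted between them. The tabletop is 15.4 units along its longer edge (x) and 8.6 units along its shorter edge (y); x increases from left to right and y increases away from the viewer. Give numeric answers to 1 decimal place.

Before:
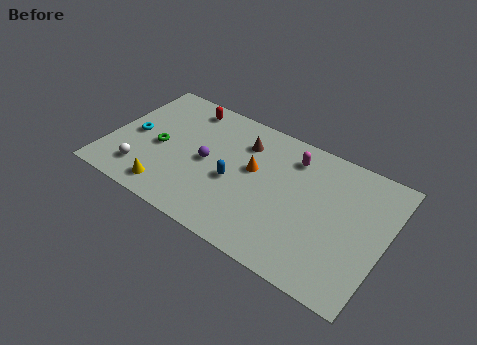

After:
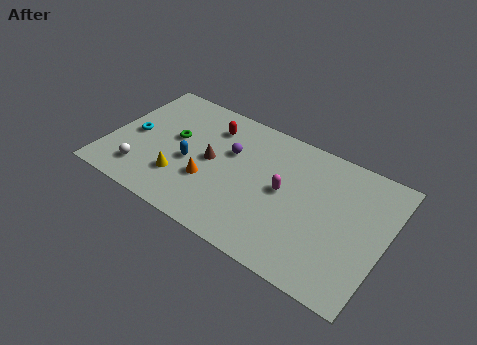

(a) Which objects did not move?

the white sphere and the cyan torus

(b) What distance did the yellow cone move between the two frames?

1.2

The yellow cone moved from about (3.8, 1.3) to (4.3, 2.4), a distance of √(0.5² + 1.1²) ≈ 1.2.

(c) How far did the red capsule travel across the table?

1.7

The red capsule moved from about (3.7, 7.4) to (5.3, 6.7), a distance of √(1.6² + 0.7²) ≈ 1.7.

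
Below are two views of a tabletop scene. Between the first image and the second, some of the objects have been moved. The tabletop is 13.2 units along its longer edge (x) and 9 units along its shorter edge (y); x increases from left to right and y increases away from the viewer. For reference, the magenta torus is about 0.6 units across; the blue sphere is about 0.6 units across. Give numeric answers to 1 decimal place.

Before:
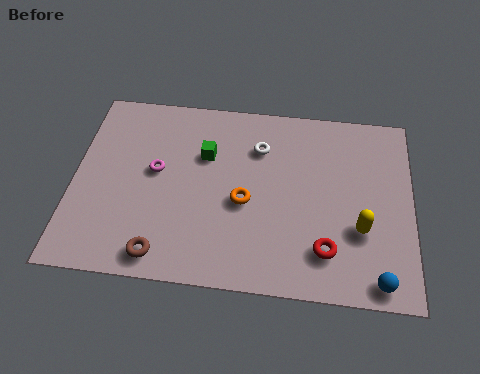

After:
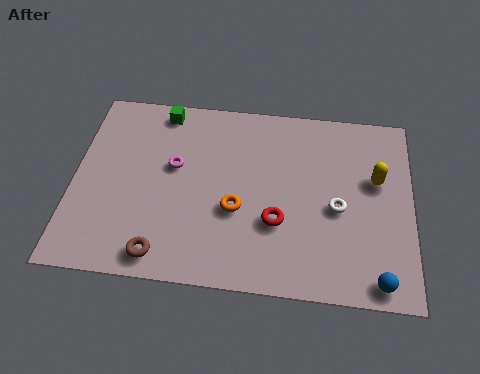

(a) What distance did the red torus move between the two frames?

2.2

The red torus moved from about (9.9, 2.0) to (8.0, 3.1), a distance of √(1.9² + 1.1²) ≈ 2.2.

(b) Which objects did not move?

the blue sphere and the brown torus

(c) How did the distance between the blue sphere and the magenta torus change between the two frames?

-0.5

They were about 9.6 units apart before and 9.1 after — 0.5 units closer together.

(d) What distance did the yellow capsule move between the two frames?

2.5

The yellow capsule moved from about (11.2, 3.1) to (11.8, 5.5), a distance of √(0.6² + 2.4²) ≈ 2.5.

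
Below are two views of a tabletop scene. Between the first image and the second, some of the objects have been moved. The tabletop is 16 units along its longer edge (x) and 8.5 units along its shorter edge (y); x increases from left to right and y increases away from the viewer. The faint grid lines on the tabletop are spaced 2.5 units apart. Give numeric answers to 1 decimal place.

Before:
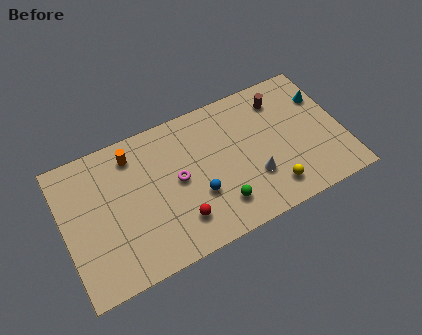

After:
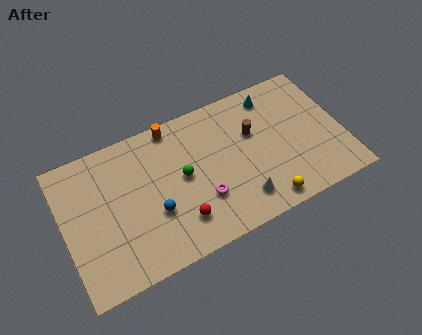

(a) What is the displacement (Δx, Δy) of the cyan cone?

(-2.8, 1.2)

From the two frames, the cyan cone sits at roughly (15.2, 6.0) before and (12.4, 7.2) after.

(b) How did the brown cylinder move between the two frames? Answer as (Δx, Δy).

(-1.8, -1.4)

From the two frames, the brown cylinder sits at roughly (12.8, 6.8) before and (11.0, 5.4) after.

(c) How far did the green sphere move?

3.2

From (8.6, 1.9) to (6.8, 4.5), the green sphere covered √(1.8² + 2.6²) ≈ 3.2 units.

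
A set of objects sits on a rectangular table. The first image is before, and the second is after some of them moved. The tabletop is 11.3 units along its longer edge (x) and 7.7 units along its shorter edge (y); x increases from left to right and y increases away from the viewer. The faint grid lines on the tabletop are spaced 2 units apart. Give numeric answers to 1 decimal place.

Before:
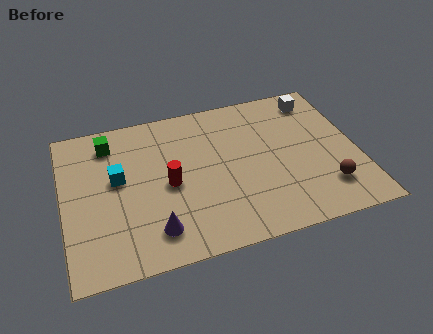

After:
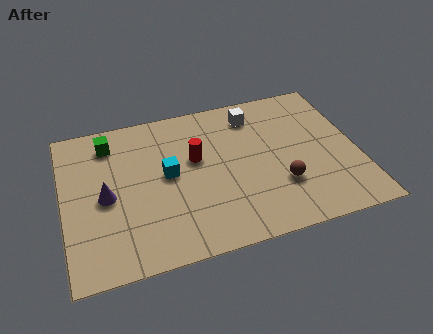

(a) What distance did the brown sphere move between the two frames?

1.8

From (9.9, 1.8) to (8.2, 2.4), the brown sphere covered √(1.7² + 0.6²) ≈ 1.8 units.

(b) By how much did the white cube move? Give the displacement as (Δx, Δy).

(-2.5, -0.2)

The white cube started near (10.0, 6.5) and ended near (7.5, 6.3).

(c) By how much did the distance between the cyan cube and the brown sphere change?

-3.7

They were about 8.2 units apart before and 4.5 after — 3.7 units closer together.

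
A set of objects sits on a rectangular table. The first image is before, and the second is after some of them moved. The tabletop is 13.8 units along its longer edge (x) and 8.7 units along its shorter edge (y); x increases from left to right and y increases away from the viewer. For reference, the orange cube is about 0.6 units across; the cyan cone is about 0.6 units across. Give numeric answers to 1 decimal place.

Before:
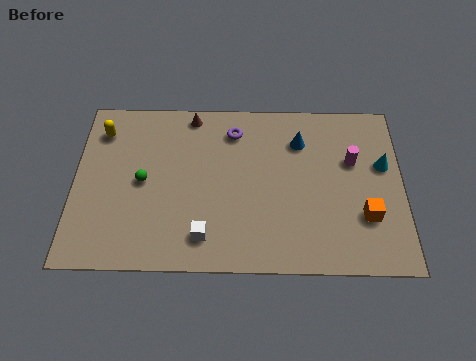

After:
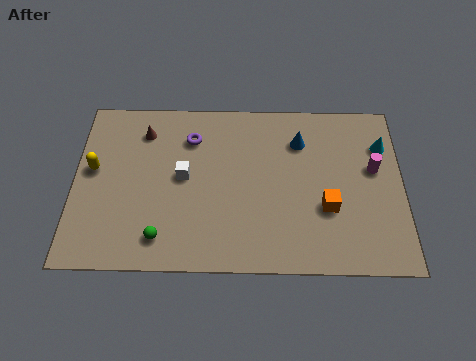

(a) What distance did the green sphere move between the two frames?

2.9

The green sphere was near (2.9, 4.3) before and (3.7, 1.5) after, so it travelled √(0.8² + 2.8²) ≈ 2.9 units.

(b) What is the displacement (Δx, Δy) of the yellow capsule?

(-0.3, -2.0)

From the two frames, the yellow capsule sits at roughly (1.1, 6.9) before and (0.8, 4.9) after.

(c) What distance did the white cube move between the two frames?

3.1

From (5.5, 1.6) to (4.6, 4.6), the white cube covered √(0.9² + 3.0²) ≈ 3.1 units.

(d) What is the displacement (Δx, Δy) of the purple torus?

(-1.8, -0.4)

The purple torus was at about (6.7, 7.0) and moved to about (4.9, 6.6).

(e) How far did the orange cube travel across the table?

1.6

The orange cube moved from about (12.2, 2.7) to (10.6, 3.1), a distance of √(1.6² + 0.4²) ≈ 1.6.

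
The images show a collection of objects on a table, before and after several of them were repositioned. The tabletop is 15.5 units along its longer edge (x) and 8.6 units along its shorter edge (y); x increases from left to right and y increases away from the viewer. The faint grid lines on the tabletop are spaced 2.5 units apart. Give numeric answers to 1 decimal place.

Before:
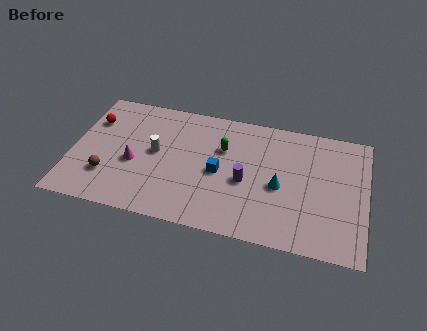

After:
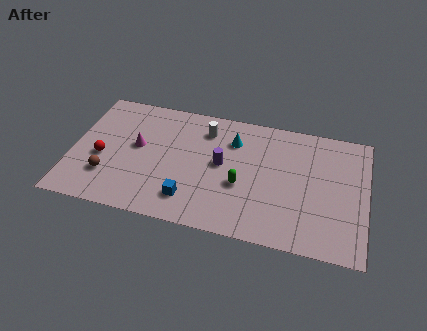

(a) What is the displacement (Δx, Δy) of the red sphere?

(0.7, -2.5)

From the two frames, the red sphere sits at roughly (0.9, 6.1) before and (1.6, 3.6) after.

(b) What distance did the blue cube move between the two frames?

2.6

The blue cube moved from about (7.8, 4.0) to (6.4, 1.8), a distance of √(1.4² + 2.2²) ≈ 2.6.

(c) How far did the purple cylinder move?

1.6

The purple cylinder was near (9.2, 3.7) before and (7.9, 4.6) after, so it travelled √(1.3² + 0.9²) ≈ 1.6 units.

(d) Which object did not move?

the brown sphere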